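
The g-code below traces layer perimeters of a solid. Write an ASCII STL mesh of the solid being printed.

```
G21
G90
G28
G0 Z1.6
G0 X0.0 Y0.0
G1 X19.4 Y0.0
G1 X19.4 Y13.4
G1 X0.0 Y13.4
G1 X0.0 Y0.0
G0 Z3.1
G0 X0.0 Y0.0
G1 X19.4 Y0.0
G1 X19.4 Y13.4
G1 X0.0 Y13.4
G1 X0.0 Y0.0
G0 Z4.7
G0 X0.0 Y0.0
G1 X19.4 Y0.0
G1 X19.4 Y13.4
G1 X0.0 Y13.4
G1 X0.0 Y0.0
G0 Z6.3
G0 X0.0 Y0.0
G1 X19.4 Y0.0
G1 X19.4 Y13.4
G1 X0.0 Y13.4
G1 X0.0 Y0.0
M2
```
solid part
  facet normal 0.0000 0.0000 -1.0000
    outer loop
      vertex 19.4 13.4 0.0
      vertex 19.4 0.0 0.0
      vertex 0.0 0.0 0.0
    endloop
  endfacet
  facet normal 0.0000 0.0000 -1.0000
    outer loop
      vertex 0.0 13.4 0.0
      vertex 19.4 13.4 0.0
      vertex 0.0 0.0 0.0
    endloop
  endfacet
  facet normal 0.0000 0.0000 1.0000
    outer loop
      vertex 0.0 0.0 6.3
      vertex 19.4 0.0 6.3
      vertex 19.4 13.4 6.3
    endloop
  endfacet
  facet normal 0.0000 0.0000 1.0000
    outer loop
      vertex 0.0 0.0 6.3
      vertex 19.4 13.4 6.3
      vertex 0.0 13.4 6.3
    endloop
  endfacet
  facet normal 0.0000 -1.0000 0.0000
    outer loop
      vertex 0.0 0.0 0.0
      vertex 19.4 0.0 0.0
      vertex 19.4 0.0 6.3
    endloop
  endfacet
  facet normal 0.0000 -1.0000 0.0000
    outer loop
      vertex 0.0 0.0 0.0
      vertex 19.4 0.0 6.3
      vertex 0.0 0.0 6.3
    endloop
  endfacet
  facet normal 0.0000 1.0000 0.0000
    outer loop
      vertex 19.4 13.4 6.3
      vertex 19.4 13.4 0.0
      vertex 0.0 13.4 0.0
    endloop
  endfacet
  facet normal 0.0000 1.0000 0.0000
    outer loop
      vertex 0.0 13.4 6.3
      vertex 19.4 13.4 6.3
      vertex 0.0 13.4 0.0
    endloop
  endfacet
  facet normal -1.0000 0.0000 0.0000
    outer loop
      vertex 0.0 13.4 6.3
      vertex 0.0 13.4 0.0
      vertex 0.0 0.0 0.0
    endloop
  endfacet
  facet normal -1.0000 0.0000 0.0000
    outer loop
      vertex 0.0 0.0 6.3
      vertex 0.0 13.4 6.3
      vertex 0.0 0.0 0.0
    endloop
  endfacet
  facet normal 1.0000 0.0000 0.0000
    outer loop
      vertex 19.4 0.0 0.0
      vertex 19.4 13.4 0.0
      vertex 19.4 13.4 6.3
    endloop
  endfacet
  facet normal 1.0000 0.0000 0.0000
    outer loop
      vertex 19.4 0.0 0.0
      vertex 19.4 13.4 6.3
      vertex 19.4 0.0 6.3
    endloop
  endfacet
endsolid part

The G0 Z moves step by Δz≈1.6 mm. Every layer's G1 loop is the same polygon, so the solid is a straight extrusion of it from z=0 to z≈6.3. Closing with flat bottom and top caps and triangulating gives 12 facets — a rectangular box, roughly 19.4 × 13.4 mm footprint and 6.3 mm tall.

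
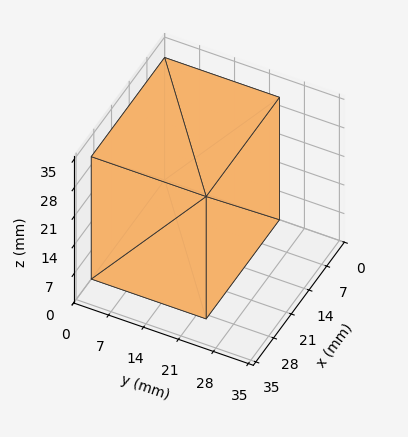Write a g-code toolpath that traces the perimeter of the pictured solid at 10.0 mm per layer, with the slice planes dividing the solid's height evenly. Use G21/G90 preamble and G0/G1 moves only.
Reading the render: the shape is a rectangular box, roughly 29 × 23 mm footprint and 30 mm tall (dimensions read to the nearest mm from the axis ticks). For the g-code, the solid's height is divided into equal slices at the stated Δz and each level perimeter traced with G1 moves after a G0 lift.

; perimeter-only toolpath
G21 ; units = mm
G90 ; absolute positioning
G28 ; home
; layer 1
G0 Z10.0
G0 X0.0 Y0.0
G1 X29.0 Y0.0
G1 X29.0 Y23.0
G1 X0.0 Y23.0
G1 X0.0 Y0.0
; layer 2
G0 Z20.0
G0 X0.0 Y0.0
G1 X29.0 Y0.0
G1 X29.0 Y23.0
G1 X0.0 Y23.0
G1 X0.0 Y0.0
; layer 3
G0 Z30.0
G0 X0.0 Y0.0
G1 X29.0 Y0.0
G1 X29.0 Y23.0
G1 X0.0 Y23.0
G1 X0.0 Y0.0
M2 ; end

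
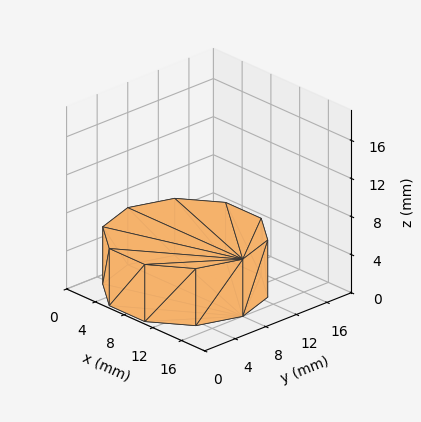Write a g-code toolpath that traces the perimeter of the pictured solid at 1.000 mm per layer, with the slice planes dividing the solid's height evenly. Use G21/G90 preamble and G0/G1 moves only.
Reading the render: the shape is a regular 10-sided prism (a cylinder approximated with 10 flat sides), circumscribed radius ≈ 8 mm, height ≈ 6 mm (dimensions read to the nearest mm from the axis ticks). For the g-code, the solid's height is divided into equal slices at the stated Δz and each level perimeter traced with G1 moves after a G0 lift.

; perimeter-only toolpath
G21 ; units = mm
G90 ; absolute positioning
G28 ; home
; layer 1
G0 Z1.000
G0 X16.000 Y8.000
G1 X14.472 Y12.702
G1 X10.472 Y15.608
G1 X5.528 Y15.608
G1 X1.528 Y12.702
G1 X0.000 Y8.000
G1 X1.528 Y3.298
G1 X5.528 Y0.392
G1 X10.472 Y0.392
G1 X14.472 Y3.298
G1 X16.000 Y8.000
; layer 2
G0 Z2.000
G0 X16.000 Y8.000
G1 X14.472 Y12.702
G1 X10.472 Y15.608
G1 X5.528 Y15.608
G1 X1.528 Y12.702
G1 X0.000 Y8.000
G1 X1.528 Y3.298
G1 X5.528 Y0.392
G1 X10.472 Y0.392
G1 X14.472 Y3.298
G1 X16.000 Y8.000
; layer 3
G0 Z3.000
G0 X16.000 Y8.000
G1 X14.472 Y12.702
G1 X10.472 Y15.608
G1 X5.528 Y15.608
G1 X1.528 Y12.702
G1 X0.000 Y8.000
G1 X1.528 Y3.298
G1 X5.528 Y0.392
G1 X10.472 Y0.392
G1 X14.472 Y3.298
G1 X16.000 Y8.000
; layer 4
G0 Z4.000
G0 X16.000 Y8.000
G1 X14.472 Y12.702
G1 X10.472 Y15.608
G1 X5.528 Y15.608
G1 X1.528 Y12.702
G1 X0.000 Y8.000
G1 X1.528 Y3.298
G1 X5.528 Y0.392
G1 X10.472 Y0.392
G1 X14.472 Y3.298
G1 X16.000 Y8.000
; layer 5
G0 Z5.000
G0 X16.000 Y8.000
G1 X14.472 Y12.702
G1 X10.472 Y15.608
G1 X5.528 Y15.608
G1 X1.528 Y12.702
G1 X0.000 Y8.000
G1 X1.528 Y3.298
G1 X5.528 Y0.392
G1 X10.472 Y0.392
G1 X14.472 Y3.298
G1 X16.000 Y8.000
; layer 6
G0 Z6.000
G0 X16.000 Y8.000
G1 X14.472 Y12.702
G1 X10.472 Y15.608
G1 X5.528 Y15.608
G1 X1.528 Y12.702
G1 X0.000 Y8.000
G1 X1.528 Y3.298
G1 X5.528 Y0.392
G1 X10.472 Y0.392
G1 X14.472 Y3.298
G1 X16.000 Y8.000
M2 ; end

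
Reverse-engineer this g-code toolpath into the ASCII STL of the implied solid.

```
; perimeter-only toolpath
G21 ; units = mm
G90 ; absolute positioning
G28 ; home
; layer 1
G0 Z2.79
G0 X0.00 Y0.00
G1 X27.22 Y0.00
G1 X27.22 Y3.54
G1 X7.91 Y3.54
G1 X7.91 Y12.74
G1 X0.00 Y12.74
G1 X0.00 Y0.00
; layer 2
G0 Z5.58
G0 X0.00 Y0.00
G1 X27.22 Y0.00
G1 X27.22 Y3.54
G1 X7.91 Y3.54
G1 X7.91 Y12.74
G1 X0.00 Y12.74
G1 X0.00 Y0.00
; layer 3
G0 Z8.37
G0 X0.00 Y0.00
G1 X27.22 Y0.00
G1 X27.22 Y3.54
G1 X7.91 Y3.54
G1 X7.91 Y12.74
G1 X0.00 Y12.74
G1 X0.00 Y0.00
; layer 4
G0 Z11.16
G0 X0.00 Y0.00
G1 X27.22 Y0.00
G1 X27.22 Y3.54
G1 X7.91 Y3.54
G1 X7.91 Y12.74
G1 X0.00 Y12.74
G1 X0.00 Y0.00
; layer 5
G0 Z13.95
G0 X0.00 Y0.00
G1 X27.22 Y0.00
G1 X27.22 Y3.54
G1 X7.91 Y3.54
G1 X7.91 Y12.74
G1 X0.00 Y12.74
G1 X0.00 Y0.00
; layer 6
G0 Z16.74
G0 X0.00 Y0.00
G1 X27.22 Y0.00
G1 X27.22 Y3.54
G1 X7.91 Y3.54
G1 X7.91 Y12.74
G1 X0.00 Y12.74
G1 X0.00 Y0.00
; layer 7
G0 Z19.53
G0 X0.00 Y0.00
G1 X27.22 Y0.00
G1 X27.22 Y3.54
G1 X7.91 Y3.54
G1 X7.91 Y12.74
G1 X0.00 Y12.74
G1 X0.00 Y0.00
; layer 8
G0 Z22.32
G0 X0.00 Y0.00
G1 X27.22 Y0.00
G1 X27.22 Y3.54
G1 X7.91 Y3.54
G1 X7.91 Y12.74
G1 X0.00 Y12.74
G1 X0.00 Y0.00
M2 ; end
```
solid part
  facet normal 0.0000 0.0000 -1.0000
    outer loop
      vertex 27.22 3.54 0.00
      vertex 27.22 0.00 0.00
      vertex 0.00 0.00 0.00
    endloop
  endfacet
  facet normal 0.0000 0.0000 -1.0000
    outer loop
      vertex 7.91 3.54 0.00
      vertex 27.22 3.54 0.00
      vertex 0.00 0.00 0.00
    endloop
  endfacet
  facet normal 0.0000 0.0000 -1.0000
    outer loop
      vertex 7.91 12.74 0.00
      vertex 7.91 3.54 0.00
      vertex 0.00 0.00 0.00
    endloop
  endfacet
  facet normal 0.0000 0.0000 -1.0000
    outer loop
      vertex 0.00 12.74 0.00
      vertex 7.91 12.74 0.00
      vertex 0.00 0.00 0.00
    endloop
  endfacet
  facet normal 0.0000 0.0000 1.0000
    outer loop
      vertex 0.00 0.00 22.32
      vertex 27.22 0.00 22.32
      vertex 27.22 3.54 22.32
    endloop
  endfacet
  facet normal 0.0000 0.0000 1.0000
    outer loop
      vertex 0.00 0.00 22.32
      vertex 27.22 3.54 22.32
      vertex 7.91 3.54 22.32
    endloop
  endfacet
  facet normal 0.0000 0.0000 1.0000
    outer loop
      vertex 0.00 0.00 22.32
      vertex 7.91 3.54 22.32
      vertex 7.91 12.74 22.32
    endloop
  endfacet
  facet normal 0.0000 0.0000 1.0000
    outer loop
      vertex 0.00 0.00 22.32
      vertex 7.91 12.74 22.32
      vertex 0.00 12.74 22.32
    endloop
  endfacet
  facet normal 0.0000 -1.0000 0.0000
    outer loop
      vertex 0.00 0.00 0.00
      vertex 27.22 0.00 0.00
      vertex 27.22 0.00 22.32
    endloop
  endfacet
  facet normal 0.0000 -1.0000 0.0000
    outer loop
      vertex 0.00 0.00 0.00
      vertex 27.22 0.00 22.32
      vertex 0.00 0.00 22.32
    endloop
  endfacet
  facet normal 1.0000 0.0000 0.0000
    outer loop
      vertex 27.22 0.00 0.00
      vertex 27.22 3.54 0.00
      vertex 27.22 3.54 22.32
    endloop
  endfacet
  facet normal 1.0000 0.0000 0.0000
    outer loop
      vertex 27.22 0.00 0.00
      vertex 27.22 3.54 22.32
      vertex 27.22 0.00 22.32
    endloop
  endfacet
  facet normal 0.0000 1.0000 0.0000
    outer loop
      vertex 27.22 3.54 0.00
      vertex 7.91 3.54 0.00
      vertex 7.91 3.54 22.32
    endloop
  endfacet
  facet normal 0.0000 1.0000 0.0000
    outer loop
      vertex 27.22 3.54 0.00
      vertex 7.91 3.54 22.32
      vertex 27.22 3.54 22.32
    endloop
  endfacet
  facet normal 1.0000 0.0000 0.0000
    outer loop
      vertex 7.91 3.54 0.00
      vertex 7.91 12.74 0.00
      vertex 7.91 12.74 22.32
    endloop
  endfacet
  facet normal 1.0000 0.0000 0.0000
    outer loop
      vertex 7.91 3.54 0.00
      vertex 7.91 12.74 22.32
      vertex 7.91 3.54 22.32
    endloop
  endfacet
  facet normal 0.0000 1.0000 0.0000
    outer loop
      vertex 7.91 12.74 0.00
      vertex 0.00 12.74 0.00
      vertex 0.00 12.74 22.32
    endloop
  endfacet
  facet normal 0.0000 1.0000 0.0000
    outer loop
      vertex 7.91 12.74 0.00
      vertex 0.00 12.74 22.32
      vertex 7.91 12.74 22.32
    endloop
  endfacet
  facet normal -1.0000 0.0000 0.0000
    outer loop
      vertex 0.00 12.74 0.00
      vertex 0.00 0.00 0.00
      vertex 0.00 0.00 22.32
    endloop
  endfacet
  facet normal -1.0000 0.0000 0.0000
    outer loop
      vertex 0.00 12.74 0.00
      vertex 0.00 0.00 22.32
      vertex 0.00 12.74 22.32
    endloop
  endfacet
endsolid part

The G0 Z moves step by Δz≈2.79 mm. Every layer's G1 loop is the same polygon, so the solid is a straight extrusion of it from z=0 to z≈22.3. Closing with flat bottom and top caps and triangulating gives 20 facets — an L-shaped prism: outer 27.2 × 12.7 mm, arm thicknesses ≈ 3.54 mm (horizontal) and 7.91 mm (vertical), extruded 22.3 mm in z.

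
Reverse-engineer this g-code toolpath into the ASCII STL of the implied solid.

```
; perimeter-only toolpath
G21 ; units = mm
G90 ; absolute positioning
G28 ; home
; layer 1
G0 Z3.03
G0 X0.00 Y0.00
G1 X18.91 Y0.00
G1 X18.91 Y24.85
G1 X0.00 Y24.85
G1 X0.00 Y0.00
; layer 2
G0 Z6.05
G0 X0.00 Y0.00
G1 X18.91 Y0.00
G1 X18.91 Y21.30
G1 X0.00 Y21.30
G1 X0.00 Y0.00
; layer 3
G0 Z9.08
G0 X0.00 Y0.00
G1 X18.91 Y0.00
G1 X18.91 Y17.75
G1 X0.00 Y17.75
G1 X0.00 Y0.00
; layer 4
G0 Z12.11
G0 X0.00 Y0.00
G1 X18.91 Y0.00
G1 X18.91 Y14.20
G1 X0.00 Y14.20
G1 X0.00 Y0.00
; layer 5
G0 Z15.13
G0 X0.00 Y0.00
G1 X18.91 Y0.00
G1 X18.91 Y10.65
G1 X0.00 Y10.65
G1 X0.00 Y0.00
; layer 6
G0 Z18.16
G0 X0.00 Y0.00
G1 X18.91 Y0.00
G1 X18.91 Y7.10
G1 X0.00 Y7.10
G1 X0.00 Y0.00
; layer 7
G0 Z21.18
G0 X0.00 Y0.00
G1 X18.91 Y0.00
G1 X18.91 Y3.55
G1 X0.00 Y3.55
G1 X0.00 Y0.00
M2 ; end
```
solid part
  facet normal 0.0000 0.0000 -1.0000
    outer loop
      vertex 18.91 28.40 0.00
      vertex 18.91 0.00 0.00
      vertex 0.00 0.00 0.00
    endloop
  endfacet
  facet normal 0.0000 0.0000 -1.0000
    outer loop
      vertex 0.00 28.40 0.00
      vertex 18.91 28.40 0.00
      vertex 0.00 0.00 0.00
    endloop
  endfacet
  facet normal 0.0000 -1.0000 0.0000
    outer loop
      vertex 0.00 0.00 0.00
      vertex 18.91 0.00 0.00
      vertex 18.91 0.00 24.21
    endloop
  endfacet
  facet normal 0.0000 -1.0000 0.0000
    outer loop
      vertex 0.00 0.00 0.00
      vertex 18.91 0.00 24.21
      vertex 0.00 0.00 24.21
    endloop
  endfacet
  facet normal 0.0000 0.6487 0.7610
    outer loop
      vertex 0.00 0.00 24.21
      vertex 18.91 0.00 24.21
      vertex 18.91 28.40 0.00
    endloop
  endfacet
  facet normal 0.0000 0.6487 0.7610
    outer loop
      vertex 0.00 0.00 24.21
      vertex 18.91 28.40 0.00
      vertex 0.00 28.40 0.00
    endloop
  endfacet
  facet normal -1.0000 0.0000 0.0000
    outer loop
      vertex 0.00 0.00 24.21
      vertex 0.00 28.40 0.00
      vertex 0.00 0.00 0.00
    endloop
  endfacet
  facet normal 1.0000 0.0000 0.0000
    outer loop
      vertex 18.91 0.00 0.00
      vertex 18.91 28.40 0.00
      vertex 18.91 0.00 24.21
    endloop
  endfacet
endsolid part

The G0 Z moves step by Δz≈3.03 mm. The G1 loops shrink linearly with z, so the solid tapers from its base footprint up to z≈24.2. Closing with a flat bottom cap and the tapered top and triangulating gives 8 facets — a wedge (ramp): 18.9 × 28.4 mm base, rising to 24.2 mm along the y=0 edge and sloping linearly to z=0 at y=28.4.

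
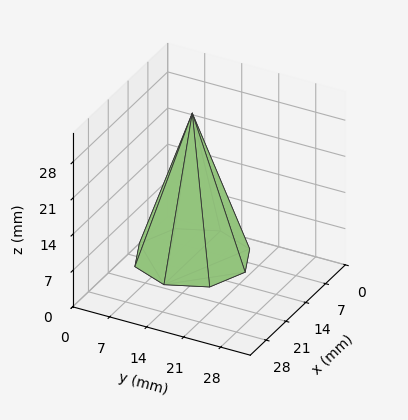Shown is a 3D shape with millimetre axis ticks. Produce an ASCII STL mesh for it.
Reading the render: the shape is a regular 8-sided pyramid, base circumscribed radius ≈ 10 mm, apex at z ≈ 28 mm (dimensions read to the nearest mm from the axis ticks). For the STL, each face is triangulated and given an outward normal.

solid part
  facet normal 0.0000 0.0000 -1.0000
    outer loop
      vertex 10.00 20.00 0.00
      vertex 17.07 17.07 0.00
      vertex 20.00 10.00 0.00
    endloop
  endfacet
  facet normal 0.0000 0.0000 -1.0000
    outer loop
      vertex 2.93 17.07 0.00
      vertex 10.00 20.00 0.00
      vertex 20.00 10.00 0.00
    endloop
  endfacet
  facet normal 0.0000 0.0000 -1.0000
    outer loop
      vertex 0.00 10.00 0.00
      vertex 2.93 17.07 0.00
      vertex 20.00 10.00 0.00
    endloop
  endfacet
  facet normal 0.0000 0.0000 -1.0000
    outer loop
      vertex 2.93 2.93 0.00
      vertex 0.00 10.00 0.00
      vertex 20.00 10.00 0.00
    endloop
  endfacet
  facet normal 0.0000 0.0000 -1.0000
    outer loop
      vertex 10.00 0.00 0.00
      vertex 2.93 2.93 0.00
      vertex 20.00 10.00 0.00
    endloop
  endfacet
  facet normal 0.0000 0.0000 -1.0000
    outer loop
      vertex 17.07 2.93 0.00
      vertex 10.00 0.00 0.00
      vertex 20.00 10.00 0.00
    endloop
  endfacet
  facet normal 0.8773 0.3636 0.3133
    outer loop
      vertex 20.00 10.00 0.00
      vertex 17.07 17.07 0.00
      vertex 10.00 10.00 28.00
    endloop
  endfacet
  facet normal 0.3636 0.8773 0.3133
    outer loop
      vertex 17.07 17.07 0.00
      vertex 10.00 20.00 0.00
      vertex 10.00 10.00 28.00
    endloop
  endfacet
  facet normal -0.3636 0.8773 0.3133
    outer loop
      vertex 10.00 20.00 0.00
      vertex 2.93 17.07 0.00
      vertex 10.00 10.00 28.00
    endloop
  endfacet
  facet normal -0.8773 0.3636 0.3133
    outer loop
      vertex 2.93 17.07 0.00
      vertex 0.00 10.00 0.00
      vertex 10.00 10.00 28.00
    endloop
  endfacet
  facet normal -0.8773 -0.3636 0.3133
    outer loop
      vertex 0.00 10.00 0.00
      vertex 2.93 2.93 0.00
      vertex 10.00 10.00 28.00
    endloop
  endfacet
  facet normal -0.3636 -0.8773 0.3133
    outer loop
      vertex 2.93 2.93 0.00
      vertex 10.00 0.00 0.00
      vertex 10.00 10.00 28.00
    endloop
  endfacet
  facet normal 0.3636 -0.8773 0.3133
    outer loop
      vertex 10.00 0.00 0.00
      vertex 17.07 2.93 0.00
      vertex 10.00 10.00 28.00
    endloop
  endfacet
  facet normal 0.8773 -0.3636 0.3133
    outer loop
      vertex 17.07 2.93 0.00
      vertex 20.00 10.00 0.00
      vertex 10.00 10.00 28.00
    endloop
  endfacet
endsolid part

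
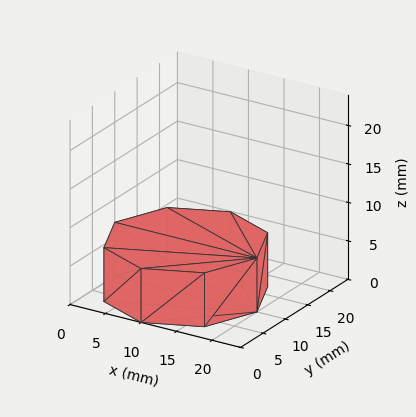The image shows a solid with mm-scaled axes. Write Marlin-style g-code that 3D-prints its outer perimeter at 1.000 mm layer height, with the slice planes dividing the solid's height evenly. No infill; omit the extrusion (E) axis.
Reading the render: the shape is a regular 8-sided prism (a cylinder approximated with 8 flat sides), circumscribed radius ≈ 10 mm, height ≈ 7 mm (dimensions read to the nearest mm from the axis ticks). For the g-code, the solid's height is divided into equal slices at the stated Δz and each level perimeter traced with G1 moves after a G0 lift.

; perimeter-only toolpath
G21 ; units = mm
G90 ; absolute positioning
G28 ; home
; layer 1
G0 Z1.000
G0 X20.000 Y10.000
G1 X17.071 Y17.071
G1 X10.000 Y20.000
G1 X2.929 Y17.071
G1 X0.000 Y10.000
G1 X2.929 Y2.929
G1 X10.000 Y0.000
G1 X17.071 Y2.929
G1 X20.000 Y10.000
; layer 2
G0 Z2.000
G0 X20.000 Y10.000
G1 X17.071 Y17.071
G1 X10.000 Y20.000
G1 X2.929 Y17.071
G1 X0.000 Y10.000
G1 X2.929 Y2.929
G1 X10.000 Y0.000
G1 X17.071 Y2.929
G1 X20.000 Y10.000
; layer 3
G0 Z3.000
G0 X20.000 Y10.000
G1 X17.071 Y17.071
G1 X10.000 Y20.000
G1 X2.929 Y17.071
G1 X0.000 Y10.000
G1 X2.929 Y2.929
G1 X10.000 Y0.000
G1 X17.071 Y2.929
G1 X20.000 Y10.000
; layer 4
G0 Z4.000
G0 X20.000 Y10.000
G1 X17.071 Y17.071
G1 X10.000 Y20.000
G1 X2.929 Y17.071
G1 X0.000 Y10.000
G1 X2.929 Y2.929
G1 X10.000 Y0.000
G1 X17.071 Y2.929
G1 X20.000 Y10.000
; layer 5
G0 Z5.000
G0 X20.000 Y10.000
G1 X17.071 Y17.071
G1 X10.000 Y20.000
G1 X2.929 Y17.071
G1 X0.000 Y10.000
G1 X2.929 Y2.929
G1 X10.000 Y0.000
G1 X17.071 Y2.929
G1 X20.000 Y10.000
; layer 6
G0 Z6.000
G0 X20.000 Y10.000
G1 X17.071 Y17.071
G1 X10.000 Y20.000
G1 X2.929 Y17.071
G1 X0.000 Y10.000
G1 X2.929 Y2.929
G1 X10.000 Y0.000
G1 X17.071 Y2.929
G1 X20.000 Y10.000
; layer 7
G0 Z7.000
G0 X20.000 Y10.000
G1 X17.071 Y17.071
G1 X10.000 Y20.000
G1 X2.929 Y17.071
G1 X0.000 Y10.000
G1 X2.929 Y2.929
G1 X10.000 Y0.000
G1 X17.071 Y2.929
G1 X20.000 Y10.000
M2 ; end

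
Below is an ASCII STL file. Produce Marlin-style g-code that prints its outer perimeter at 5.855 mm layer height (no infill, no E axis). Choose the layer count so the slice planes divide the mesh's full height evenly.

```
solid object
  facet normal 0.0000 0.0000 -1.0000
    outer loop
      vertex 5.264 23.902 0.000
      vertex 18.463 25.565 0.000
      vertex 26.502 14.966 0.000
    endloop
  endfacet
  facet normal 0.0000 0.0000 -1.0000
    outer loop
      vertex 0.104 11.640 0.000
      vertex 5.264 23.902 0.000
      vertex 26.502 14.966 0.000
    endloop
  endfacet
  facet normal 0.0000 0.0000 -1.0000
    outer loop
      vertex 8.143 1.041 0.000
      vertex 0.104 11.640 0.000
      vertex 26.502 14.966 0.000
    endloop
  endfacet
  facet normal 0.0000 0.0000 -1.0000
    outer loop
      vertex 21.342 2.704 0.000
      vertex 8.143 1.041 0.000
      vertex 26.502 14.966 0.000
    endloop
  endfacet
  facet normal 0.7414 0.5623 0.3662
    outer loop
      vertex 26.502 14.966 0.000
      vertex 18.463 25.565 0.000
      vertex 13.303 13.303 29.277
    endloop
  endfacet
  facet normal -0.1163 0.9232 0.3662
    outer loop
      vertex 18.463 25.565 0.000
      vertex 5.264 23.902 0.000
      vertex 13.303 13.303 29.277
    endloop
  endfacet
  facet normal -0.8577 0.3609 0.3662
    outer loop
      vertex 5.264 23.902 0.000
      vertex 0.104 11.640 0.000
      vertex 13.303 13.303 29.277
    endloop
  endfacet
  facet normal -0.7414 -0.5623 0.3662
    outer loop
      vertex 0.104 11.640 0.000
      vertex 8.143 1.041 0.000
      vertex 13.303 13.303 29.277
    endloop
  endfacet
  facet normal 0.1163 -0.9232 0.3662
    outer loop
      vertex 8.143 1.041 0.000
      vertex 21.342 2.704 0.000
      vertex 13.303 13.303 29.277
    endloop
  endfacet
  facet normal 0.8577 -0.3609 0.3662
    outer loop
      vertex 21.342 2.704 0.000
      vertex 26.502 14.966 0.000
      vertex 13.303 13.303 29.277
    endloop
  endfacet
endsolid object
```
; perimeter-only toolpath
G21 ; units = mm
G90 ; absolute positioning
G28 ; home
; layer 1
G0 Z5.855
G0 X23.862 Y14.633
G1 X17.431 Y23.113
G1 X6.872 Y21.782
G1 X2.744 Y11.973
G1 X9.175 Y3.493
G1 X19.734 Y4.824
G1 X23.862 Y14.633
; layer 2
G0 Z11.711
G0 X21.222 Y14.301
G1 X16.399 Y20.660
G1 X8.480 Y19.662
G1 X5.384 Y12.305
G1 X10.207 Y5.946
G1 X18.126 Y6.944
G1 X21.222 Y14.301
; layer 3
G0 Z17.566
G0 X18.583 Y13.968
G1 X15.367 Y18.208
G1 X10.087 Y17.543
G1 X8.023 Y12.638
G1 X11.239 Y8.398
G1 X16.519 Y9.063
G1 X18.583 Y13.968
; layer 4
G0 Z23.422
G0 X15.943 Y13.636
G1 X14.335 Y15.755
G1 X11.695 Y15.423
G1 X10.663 Y12.970
G1 X12.271 Y10.851
G1 X14.911 Y11.183
G1 X15.943 Y13.636
M2 ; end

The solid is a regular 6-sided pyramid, base circumscribed radius ≈ 13.3 mm, apex at z ≈ 29.3 mm. Slicing at Δz = 5.855 mm — 5 equal slices spanning the solid's height, so layer i sits at z = i·h/5 — gives 4 non-empty perimeters. Each is a 6-segment closed polygon; G0 lifts to the layer z and rapids to the start vertex, then G1 traces the edges. The cross-section shrinks linearly with z (the slice at the apex is degenerate and omitted).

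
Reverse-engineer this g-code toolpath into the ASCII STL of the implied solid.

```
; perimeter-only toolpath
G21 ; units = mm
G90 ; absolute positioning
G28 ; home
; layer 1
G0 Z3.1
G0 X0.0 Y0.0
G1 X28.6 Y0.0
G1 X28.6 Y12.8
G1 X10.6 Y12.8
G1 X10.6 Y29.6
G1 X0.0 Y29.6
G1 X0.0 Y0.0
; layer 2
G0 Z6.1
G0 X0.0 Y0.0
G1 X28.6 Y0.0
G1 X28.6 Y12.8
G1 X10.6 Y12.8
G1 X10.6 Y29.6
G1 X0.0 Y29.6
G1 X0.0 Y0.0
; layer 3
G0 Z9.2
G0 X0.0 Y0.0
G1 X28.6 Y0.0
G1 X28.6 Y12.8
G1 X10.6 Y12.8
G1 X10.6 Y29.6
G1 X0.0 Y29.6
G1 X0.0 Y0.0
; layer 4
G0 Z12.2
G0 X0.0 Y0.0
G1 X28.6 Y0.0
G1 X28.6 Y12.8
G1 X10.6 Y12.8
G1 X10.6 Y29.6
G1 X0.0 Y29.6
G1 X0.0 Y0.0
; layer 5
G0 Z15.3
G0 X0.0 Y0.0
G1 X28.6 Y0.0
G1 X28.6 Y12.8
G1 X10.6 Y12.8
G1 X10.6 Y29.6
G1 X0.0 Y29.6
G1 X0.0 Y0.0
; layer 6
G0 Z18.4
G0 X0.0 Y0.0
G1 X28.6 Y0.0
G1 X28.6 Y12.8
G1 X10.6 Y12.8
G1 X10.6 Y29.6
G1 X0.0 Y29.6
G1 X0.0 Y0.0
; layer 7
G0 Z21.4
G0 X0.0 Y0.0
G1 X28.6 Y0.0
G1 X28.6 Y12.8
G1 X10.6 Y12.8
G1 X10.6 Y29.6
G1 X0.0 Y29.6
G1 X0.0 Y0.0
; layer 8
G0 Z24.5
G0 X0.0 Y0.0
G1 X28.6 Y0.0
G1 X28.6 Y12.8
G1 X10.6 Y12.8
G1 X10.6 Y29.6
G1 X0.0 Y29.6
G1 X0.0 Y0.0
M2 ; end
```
solid part
  facet normal 0.0000 0.0000 -1.0000
    outer loop
      vertex 28.6 12.8 0.0
      vertex 28.6 0.0 0.0
      vertex 0.0 0.0 0.0
    endloop
  endfacet
  facet normal 0.0000 0.0000 -1.0000
    outer loop
      vertex 10.6 12.8 0.0
      vertex 28.6 12.8 0.0
      vertex 0.0 0.0 0.0
    endloop
  endfacet
  facet normal 0.0000 0.0000 -1.0000
    outer loop
      vertex 10.6 29.6 0.0
      vertex 10.6 12.8 0.0
      vertex 0.0 0.0 0.0
    endloop
  endfacet
  facet normal 0.0000 0.0000 -1.0000
    outer loop
      vertex 0.0 29.6 0.0
      vertex 10.6 29.6 0.0
      vertex 0.0 0.0 0.0
    endloop
  endfacet
  facet normal 0.0000 0.0000 1.0000
    outer loop
      vertex 0.0 0.0 24.5
      vertex 28.6 0.0 24.5
      vertex 28.6 12.8 24.5
    endloop
  endfacet
  facet normal 0.0000 0.0000 1.0000
    outer loop
      vertex 0.0 0.0 24.5
      vertex 28.6 12.8 24.5
      vertex 10.6 12.8 24.5
    endloop
  endfacet
  facet normal 0.0000 0.0000 1.0000
    outer loop
      vertex 0.0 0.0 24.5
      vertex 10.6 12.8 24.5
      vertex 10.6 29.6 24.5
    endloop
  endfacet
  facet normal 0.0000 0.0000 1.0000
    outer loop
      vertex 0.0 0.0 24.5
      vertex 10.6 29.6 24.5
      vertex 0.0 29.6 24.5
    endloop
  endfacet
  facet normal 0.0000 -1.0000 0.0000
    outer loop
      vertex 0.0 0.0 0.0
      vertex 28.6 0.0 0.0
      vertex 28.6 0.0 24.5
    endloop
  endfacet
  facet normal 0.0000 -1.0000 0.0000
    outer loop
      vertex 0.0 0.0 0.0
      vertex 28.6 0.0 24.5
      vertex 0.0 0.0 24.5
    endloop
  endfacet
  facet normal 1.0000 0.0000 0.0000
    outer loop
      vertex 28.6 0.0 0.0
      vertex 28.6 12.8 0.0
      vertex 28.6 12.8 24.5
    endloop
  endfacet
  facet normal 1.0000 0.0000 0.0000
    outer loop
      vertex 28.6 0.0 0.0
      vertex 28.6 12.8 24.5
      vertex 28.6 0.0 24.5
    endloop
  endfacet
  facet normal 0.0000 1.0000 0.0000
    outer loop
      vertex 28.6 12.8 0.0
      vertex 10.6 12.8 0.0
      vertex 10.6 12.8 24.5
    endloop
  endfacet
  facet normal 0.0000 1.0000 0.0000
    outer loop
      vertex 28.6 12.8 0.0
      vertex 10.6 12.8 24.5
      vertex 28.6 12.8 24.5
    endloop
  endfacet
  facet normal 1.0000 0.0000 0.0000
    outer loop
      vertex 10.6 12.8 0.0
      vertex 10.6 29.6 0.0
      vertex 10.6 29.6 24.5
    endloop
  endfacet
  facet normal 1.0000 0.0000 0.0000
    outer loop
      vertex 10.6 12.8 0.0
      vertex 10.6 29.6 24.5
      vertex 10.6 12.8 24.5
    endloop
  endfacet
  facet normal 0.0000 1.0000 0.0000
    outer loop
      vertex 10.6 29.6 0.0
      vertex 0.0 29.6 0.0
      vertex 0.0 29.6 24.5
    endloop
  endfacet
  facet normal 0.0000 1.0000 0.0000
    outer loop
      vertex 10.6 29.6 0.0
      vertex 0.0 29.6 24.5
      vertex 10.6 29.6 24.5
    endloop
  endfacet
  facet normal -1.0000 0.0000 0.0000
    outer loop
      vertex 0.0 29.6 0.0
      vertex 0.0 0.0 0.0
      vertex 0.0 0.0 24.5
    endloop
  endfacet
  facet normal -1.0000 0.0000 0.0000
    outer loop
      vertex 0.0 29.6 0.0
      vertex 0.0 0.0 24.5
      vertex 0.0 29.6 24.5
    endloop
  endfacet
endsolid part

The G0 Z moves step by Δz≈3.1 mm. Every layer's G1 loop is the same polygon, so the solid is a straight extrusion of it from z=0 to z≈24.5. Closing with flat bottom and top caps and triangulating gives 20 facets — an L-shaped prism: outer 28.6 × 29.6 mm, arm thicknesses ≈ 12.8 mm (horizontal) and 10.6 mm (vertical), extruded 24.5 mm in z.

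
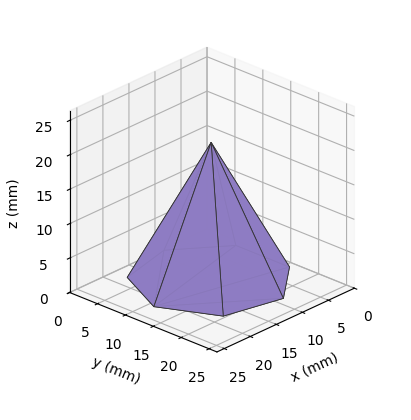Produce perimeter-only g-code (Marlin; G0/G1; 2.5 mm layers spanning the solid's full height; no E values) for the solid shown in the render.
Reading the render: the shape is a regular 7-sided pyramid, base circumscribed radius ≈ 11 mm, apex at z ≈ 20 mm (dimensions read to the nearest mm from the axis ticks). For the g-code, the solid's height is divided into equal slices at the stated Δz and each level perimeter traced with G1 moves after a G0 lift.

; perimeter-only toolpath
G21 ; units = mm
G90 ; absolute positioning
G28 ; home
; layer 1
G0 Z2.5
G0 X20.6 Y11.0
G1 X17.0 Y18.5
G1 X8.9 Y20.4
G1 X2.3 Y15.2
G1 X2.3 Y6.8
G1 X8.9 Y1.6
G1 X17.0 Y3.5
G1 X20.6 Y11.0
; layer 2
G0 Z5.0
G0 X19.2 Y11.0
G1 X16.2 Y17.5
G1 X9.2 Y19.0
G1 X3.6 Y14.6
G1 X3.6 Y7.4
G1 X9.2 Y3.0
G1 X16.2 Y4.5
G1 X19.2 Y11.0
; layer 3
G0 Z7.5
G0 X17.9 Y11.0
G1 X15.3 Y16.4
G1 X9.5 Y17.7
G1 X4.8 Y14.0
G1 X4.8 Y8.0
G1 X9.5 Y4.3
G1 X15.3 Y5.6
G1 X17.9 Y11.0
; layer 4
G0 Z10.0
G0 X16.5 Y11.0
G1 X14.4 Y15.3
G1 X9.8 Y16.4
G1 X6.0 Y13.4
G1 X6.0 Y8.6
G1 X9.8 Y5.7
G1 X14.4 Y6.7
G1 X16.5 Y11.0
; layer 5
G0 Z12.5
G0 X15.1 Y11.0
G1 X13.6 Y14.2
G1 X10.1 Y15.0
G1 X7.3 Y12.8
G1 X7.3 Y9.2
G1 X10.1 Y7.0
G1 X13.6 Y7.8
G1 X15.1 Y11.0
; layer 6
G0 Z15.0
G0 X13.8 Y11.0
G1 X12.7 Y13.2
G1 X10.4 Y13.7
G1 X8.5 Y12.2
G1 X8.5 Y9.8
G1 X10.4 Y8.3
G1 X12.7 Y8.8
G1 X13.8 Y11.0
; layer 7
G0 Z17.5
G0 X12.4 Y11.0
G1 X11.9 Y12.1
G1 X10.7 Y12.3
G1 X9.8 Y11.6
G1 X9.8 Y10.4
G1 X10.7 Y9.7
G1 X11.9 Y9.9
G1 X12.4 Y11.0
M2 ; end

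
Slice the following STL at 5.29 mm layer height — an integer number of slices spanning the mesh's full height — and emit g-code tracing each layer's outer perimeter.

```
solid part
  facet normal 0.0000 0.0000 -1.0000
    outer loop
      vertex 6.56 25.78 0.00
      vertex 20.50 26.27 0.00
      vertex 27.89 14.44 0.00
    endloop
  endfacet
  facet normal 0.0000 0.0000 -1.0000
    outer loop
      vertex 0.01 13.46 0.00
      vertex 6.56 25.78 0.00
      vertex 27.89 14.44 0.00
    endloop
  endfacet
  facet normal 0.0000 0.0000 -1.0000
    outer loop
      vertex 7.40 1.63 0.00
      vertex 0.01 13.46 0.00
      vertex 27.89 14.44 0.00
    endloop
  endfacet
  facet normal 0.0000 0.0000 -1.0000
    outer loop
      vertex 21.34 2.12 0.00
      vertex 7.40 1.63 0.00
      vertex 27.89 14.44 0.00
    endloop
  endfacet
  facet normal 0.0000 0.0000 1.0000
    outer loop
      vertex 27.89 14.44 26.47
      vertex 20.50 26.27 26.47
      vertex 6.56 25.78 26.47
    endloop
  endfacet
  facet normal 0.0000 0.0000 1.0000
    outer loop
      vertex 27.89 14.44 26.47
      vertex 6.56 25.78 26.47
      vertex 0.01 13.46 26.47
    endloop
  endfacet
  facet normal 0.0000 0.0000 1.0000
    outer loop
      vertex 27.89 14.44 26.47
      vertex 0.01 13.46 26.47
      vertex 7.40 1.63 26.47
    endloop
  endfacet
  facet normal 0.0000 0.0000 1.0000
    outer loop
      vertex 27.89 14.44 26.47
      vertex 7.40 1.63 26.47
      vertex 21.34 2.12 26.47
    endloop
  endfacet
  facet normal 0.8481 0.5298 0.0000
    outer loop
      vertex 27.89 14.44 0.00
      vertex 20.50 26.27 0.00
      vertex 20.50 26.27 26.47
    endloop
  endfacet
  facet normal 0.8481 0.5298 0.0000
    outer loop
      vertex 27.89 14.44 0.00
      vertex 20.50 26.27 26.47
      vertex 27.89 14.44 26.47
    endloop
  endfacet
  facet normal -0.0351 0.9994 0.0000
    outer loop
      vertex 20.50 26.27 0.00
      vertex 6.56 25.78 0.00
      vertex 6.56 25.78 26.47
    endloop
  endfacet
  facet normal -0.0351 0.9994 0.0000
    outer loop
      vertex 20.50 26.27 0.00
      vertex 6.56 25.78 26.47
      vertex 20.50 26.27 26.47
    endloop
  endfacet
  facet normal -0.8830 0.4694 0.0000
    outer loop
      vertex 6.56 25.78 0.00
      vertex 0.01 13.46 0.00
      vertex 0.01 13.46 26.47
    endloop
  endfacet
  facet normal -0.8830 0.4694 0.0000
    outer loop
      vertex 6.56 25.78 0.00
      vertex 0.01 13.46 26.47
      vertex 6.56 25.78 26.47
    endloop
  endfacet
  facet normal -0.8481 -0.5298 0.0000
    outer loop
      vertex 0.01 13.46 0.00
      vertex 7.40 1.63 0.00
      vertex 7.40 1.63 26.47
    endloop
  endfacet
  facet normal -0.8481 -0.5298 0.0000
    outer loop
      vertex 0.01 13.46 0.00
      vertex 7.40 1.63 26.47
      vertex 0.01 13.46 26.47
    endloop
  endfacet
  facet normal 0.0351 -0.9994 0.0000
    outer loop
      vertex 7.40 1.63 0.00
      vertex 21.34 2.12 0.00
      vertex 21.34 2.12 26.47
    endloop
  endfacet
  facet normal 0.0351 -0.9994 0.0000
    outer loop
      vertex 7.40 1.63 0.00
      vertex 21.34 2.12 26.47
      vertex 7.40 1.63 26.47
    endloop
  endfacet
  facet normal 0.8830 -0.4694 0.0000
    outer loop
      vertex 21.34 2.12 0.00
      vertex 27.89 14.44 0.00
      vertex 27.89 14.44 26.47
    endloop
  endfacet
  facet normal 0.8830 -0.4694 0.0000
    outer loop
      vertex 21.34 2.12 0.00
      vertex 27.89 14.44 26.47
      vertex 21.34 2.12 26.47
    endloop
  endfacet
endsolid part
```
; perimeter-only toolpath
G21 ; units = mm
G90 ; absolute positioning
G28 ; home
; layer 1
G0 Z5.29
G0 X27.89 Y14.44
G1 X20.50 Y26.27
G1 X6.56 Y25.78
G1 X0.01 Y13.46
G1 X7.40 Y1.63
G1 X21.34 Y2.12
G1 X27.89 Y14.44
; layer 2
G0 Z10.59
G0 X27.89 Y14.44
G1 X20.50 Y26.27
G1 X6.56 Y25.78
G1 X0.01 Y13.46
G1 X7.40 Y1.63
G1 X21.34 Y2.12
G1 X27.89 Y14.44
; layer 3
G0 Z15.88
G0 X27.89 Y14.44
G1 X20.50 Y26.27
G1 X6.56 Y25.78
G1 X0.01 Y13.46
G1 X7.40 Y1.63
G1 X21.34 Y2.12
G1 X27.89 Y14.44
; layer 4
G0 Z21.18
G0 X27.89 Y14.44
G1 X20.50 Y26.27
G1 X6.56 Y25.78
G1 X0.01 Y13.46
G1 X7.40 Y1.63
G1 X21.34 Y2.12
G1 X27.89 Y14.44
; layer 5
G0 Z26.47
G0 X27.89 Y14.44
G1 X20.50 Y26.27
G1 X6.56 Y25.78
G1 X0.01 Y13.46
G1 X7.40 Y1.63
G1 X21.34 Y2.12
G1 X27.89 Y14.44
M2 ; end

The solid is a regular 6-sided prism (a cylinder approximated with 6 flat sides), circumscribed radius ≈ 13.9 mm, height ≈ 26.5 mm. Slicing at Δz = 5.29 mm — 5 equal slices spanning the solid's height, so layer i sits at z = i·h/5 — gives 5 non-empty perimeters. Each is a 6-segment closed polygon; G0 lifts to the layer z and rapids to the start vertex, then G1 traces the edges.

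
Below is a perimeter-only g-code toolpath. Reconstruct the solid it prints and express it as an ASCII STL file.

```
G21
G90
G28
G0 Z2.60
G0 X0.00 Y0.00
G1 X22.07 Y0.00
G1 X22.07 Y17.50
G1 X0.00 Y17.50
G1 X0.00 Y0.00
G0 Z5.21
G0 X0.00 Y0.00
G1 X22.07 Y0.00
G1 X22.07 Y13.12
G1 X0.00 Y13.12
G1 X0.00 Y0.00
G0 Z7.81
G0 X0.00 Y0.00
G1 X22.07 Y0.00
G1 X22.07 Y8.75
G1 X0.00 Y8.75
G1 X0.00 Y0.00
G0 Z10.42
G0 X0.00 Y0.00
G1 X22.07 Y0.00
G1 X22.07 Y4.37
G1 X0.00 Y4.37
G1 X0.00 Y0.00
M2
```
solid part
  facet normal 0.0000 0.0000 -1.0000
    outer loop
      vertex 22.07 21.87 0.00
      vertex 22.07 0.00 0.00
      vertex 0.00 0.00 0.00
    endloop
  endfacet
  facet normal 0.0000 0.0000 -1.0000
    outer loop
      vertex 0.00 21.87 0.00
      vertex 22.07 21.87 0.00
      vertex 0.00 0.00 0.00
    endloop
  endfacet
  facet normal 0.0000 -1.0000 0.0000
    outer loop
      vertex 0.00 0.00 0.00
      vertex 22.07 0.00 0.00
      vertex 22.07 0.00 13.02
    endloop
  endfacet
  facet normal 0.0000 -1.0000 0.0000
    outer loop
      vertex 0.00 0.00 0.00
      vertex 22.07 0.00 13.02
      vertex 0.00 0.00 13.02
    endloop
  endfacet
  facet normal 0.0000 0.5115 0.8593
    outer loop
      vertex 0.00 0.00 13.02
      vertex 22.07 0.00 13.02
      vertex 22.07 21.87 0.00
    endloop
  endfacet
  facet normal 0.0000 0.5115 0.8593
    outer loop
      vertex 0.00 0.00 13.02
      vertex 22.07 21.87 0.00
      vertex 0.00 21.87 0.00
    endloop
  endfacet
  facet normal -1.0000 0.0000 0.0000
    outer loop
      vertex 0.00 0.00 13.02
      vertex 0.00 21.87 0.00
      vertex 0.00 0.00 0.00
    endloop
  endfacet
  facet normal 1.0000 0.0000 0.0000
    outer loop
      vertex 22.07 0.00 0.00
      vertex 22.07 21.87 0.00
      vertex 22.07 0.00 13.02
    endloop
  endfacet
endsolid part

The G0 Z moves step by Δz≈2.60 mm. The G1 loops shrink linearly with z, so the solid tapers from its base footprint up to z≈13. Closing with a flat bottom cap and the tapered top and triangulating gives 8 facets — a wedge (ramp): 22.1 × 21.9 mm base, rising to 13 mm along the y=0 edge and sloping linearly to z=0 at y=21.9.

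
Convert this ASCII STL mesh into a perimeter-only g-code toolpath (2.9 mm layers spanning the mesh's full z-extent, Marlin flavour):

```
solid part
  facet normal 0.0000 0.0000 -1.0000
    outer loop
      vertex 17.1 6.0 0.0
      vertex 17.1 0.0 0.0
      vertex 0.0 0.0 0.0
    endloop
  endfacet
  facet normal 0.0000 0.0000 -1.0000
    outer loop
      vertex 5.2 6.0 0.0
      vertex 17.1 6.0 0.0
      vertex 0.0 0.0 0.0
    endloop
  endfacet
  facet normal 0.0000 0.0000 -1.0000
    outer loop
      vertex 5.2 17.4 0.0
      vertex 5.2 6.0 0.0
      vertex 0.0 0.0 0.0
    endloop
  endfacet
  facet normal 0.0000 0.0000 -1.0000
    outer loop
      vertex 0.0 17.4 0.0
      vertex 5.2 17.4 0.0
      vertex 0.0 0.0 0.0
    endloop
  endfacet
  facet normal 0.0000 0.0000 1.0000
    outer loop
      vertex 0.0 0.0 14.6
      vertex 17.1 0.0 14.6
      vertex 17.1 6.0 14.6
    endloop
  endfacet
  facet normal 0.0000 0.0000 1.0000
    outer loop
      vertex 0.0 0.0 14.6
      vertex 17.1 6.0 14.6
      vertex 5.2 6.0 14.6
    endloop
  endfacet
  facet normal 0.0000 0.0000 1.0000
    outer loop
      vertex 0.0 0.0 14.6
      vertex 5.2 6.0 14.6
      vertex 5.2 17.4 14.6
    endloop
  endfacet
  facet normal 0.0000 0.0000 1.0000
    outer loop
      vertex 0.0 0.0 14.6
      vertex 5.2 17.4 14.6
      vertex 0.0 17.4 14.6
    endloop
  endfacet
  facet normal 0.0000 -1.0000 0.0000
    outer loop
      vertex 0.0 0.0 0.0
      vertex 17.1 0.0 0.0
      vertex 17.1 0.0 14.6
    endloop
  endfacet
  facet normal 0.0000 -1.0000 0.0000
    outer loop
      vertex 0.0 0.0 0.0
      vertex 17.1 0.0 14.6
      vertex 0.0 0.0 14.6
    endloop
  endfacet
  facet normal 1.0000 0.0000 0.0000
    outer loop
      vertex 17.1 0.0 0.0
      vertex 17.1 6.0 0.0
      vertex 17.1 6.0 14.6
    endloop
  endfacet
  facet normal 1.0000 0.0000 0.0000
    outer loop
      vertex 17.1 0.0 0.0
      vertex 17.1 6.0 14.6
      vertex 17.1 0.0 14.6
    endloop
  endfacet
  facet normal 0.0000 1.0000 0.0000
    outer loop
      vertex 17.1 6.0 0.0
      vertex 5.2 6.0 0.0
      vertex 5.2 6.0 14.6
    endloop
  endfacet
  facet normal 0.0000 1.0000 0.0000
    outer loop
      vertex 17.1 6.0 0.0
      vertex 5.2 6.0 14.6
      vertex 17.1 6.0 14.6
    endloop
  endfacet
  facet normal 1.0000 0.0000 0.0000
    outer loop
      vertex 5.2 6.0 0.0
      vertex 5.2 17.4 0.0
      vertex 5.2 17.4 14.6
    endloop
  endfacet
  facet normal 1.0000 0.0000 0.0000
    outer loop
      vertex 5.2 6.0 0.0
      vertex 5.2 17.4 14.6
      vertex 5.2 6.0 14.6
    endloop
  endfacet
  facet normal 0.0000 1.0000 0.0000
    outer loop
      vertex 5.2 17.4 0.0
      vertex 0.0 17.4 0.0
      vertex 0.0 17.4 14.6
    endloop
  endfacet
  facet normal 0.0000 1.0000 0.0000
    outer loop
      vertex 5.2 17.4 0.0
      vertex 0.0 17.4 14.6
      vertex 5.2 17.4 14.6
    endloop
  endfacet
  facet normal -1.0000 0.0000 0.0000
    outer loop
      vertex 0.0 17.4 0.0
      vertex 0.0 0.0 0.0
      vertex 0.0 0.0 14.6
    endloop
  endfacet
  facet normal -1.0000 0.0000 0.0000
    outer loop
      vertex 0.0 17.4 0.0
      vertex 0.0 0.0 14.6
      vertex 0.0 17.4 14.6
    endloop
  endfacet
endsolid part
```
; perimeter-only toolpath
G21 ; units = mm
G90 ; absolute positioning
G28 ; home
; layer 1
G0 Z2.9
G0 X0.0 Y0.0
G1 X17.1 Y0.0
G1 X17.1 Y6.0
G1 X5.2 Y6.0
G1 X5.2 Y17.4
G1 X0.0 Y17.4
G1 X0.0 Y0.0
; layer 2
G0 Z5.8
G0 X0.0 Y0.0
G1 X17.1 Y0.0
G1 X17.1 Y6.0
G1 X5.2 Y6.0
G1 X5.2 Y17.4
G1 X0.0 Y17.4
G1 X0.0 Y0.0
; layer 3
G0 Z8.8
G0 X0.0 Y0.0
G1 X17.1 Y0.0
G1 X17.1 Y6.0
G1 X5.2 Y6.0
G1 X5.2 Y17.4
G1 X0.0 Y17.4
G1 X0.0 Y0.0
; layer 4
G0 Z11.7
G0 X0.0 Y0.0
G1 X17.1 Y0.0
G1 X17.1 Y6.0
G1 X5.2 Y6.0
G1 X5.2 Y17.4
G1 X0.0 Y17.4
G1 X0.0 Y0.0
; layer 5
G0 Z14.6
G0 X0.0 Y0.0
G1 X17.1 Y0.0
G1 X17.1 Y6.0
G1 X5.2 Y6.0
G1 X5.2 Y17.4
G1 X0.0 Y17.4
G1 X0.0 Y0.0
M2 ; end

The solid is an L-shaped prism: outer 17.1 × 17.4 mm, arm thicknesses ≈ 6 mm (horizontal) and 5.2 mm (vertical), extruded 14.6 mm in z. Slicing at Δz = 2.9 mm — 5 equal slices spanning the solid's height, so layer i sits at z = i·h/5 — gives 5 non-empty perimeters. Each is a 6-segment closed polygon; G0 lifts to the layer z and rapids to the start vertex, then G1 traces the edges.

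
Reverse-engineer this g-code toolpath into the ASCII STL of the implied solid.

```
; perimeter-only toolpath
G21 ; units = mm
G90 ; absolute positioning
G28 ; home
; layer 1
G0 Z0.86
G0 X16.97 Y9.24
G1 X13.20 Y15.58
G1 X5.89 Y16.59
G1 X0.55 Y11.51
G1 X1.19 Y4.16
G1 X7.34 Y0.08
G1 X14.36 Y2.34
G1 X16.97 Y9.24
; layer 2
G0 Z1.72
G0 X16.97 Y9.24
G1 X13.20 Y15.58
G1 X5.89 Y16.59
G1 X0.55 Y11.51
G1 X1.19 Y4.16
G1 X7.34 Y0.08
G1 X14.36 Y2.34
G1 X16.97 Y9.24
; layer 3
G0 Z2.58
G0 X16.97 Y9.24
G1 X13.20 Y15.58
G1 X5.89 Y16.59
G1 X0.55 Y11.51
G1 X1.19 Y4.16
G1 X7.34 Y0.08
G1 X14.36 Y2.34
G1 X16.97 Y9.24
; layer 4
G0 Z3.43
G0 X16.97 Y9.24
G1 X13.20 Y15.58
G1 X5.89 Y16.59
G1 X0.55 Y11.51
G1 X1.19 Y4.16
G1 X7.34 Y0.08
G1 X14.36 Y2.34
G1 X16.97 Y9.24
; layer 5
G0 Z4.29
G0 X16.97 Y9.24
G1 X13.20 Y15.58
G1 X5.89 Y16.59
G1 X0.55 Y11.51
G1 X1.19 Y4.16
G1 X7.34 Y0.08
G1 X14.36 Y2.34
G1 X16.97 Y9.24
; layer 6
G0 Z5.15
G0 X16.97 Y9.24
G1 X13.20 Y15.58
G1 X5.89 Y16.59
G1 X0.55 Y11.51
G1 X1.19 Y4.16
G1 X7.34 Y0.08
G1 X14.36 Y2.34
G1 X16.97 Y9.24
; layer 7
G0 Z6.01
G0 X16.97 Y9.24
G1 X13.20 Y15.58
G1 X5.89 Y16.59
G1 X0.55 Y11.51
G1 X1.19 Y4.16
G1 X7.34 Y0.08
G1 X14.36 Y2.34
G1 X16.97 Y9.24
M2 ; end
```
solid part
  facet normal 0.0000 0.0000 -1.0000
    outer loop
      vertex 5.89 16.59 0.00
      vertex 13.20 15.58 0.00
      vertex 16.97 9.24 0.00
    endloop
  endfacet
  facet normal 0.0000 0.0000 -1.0000
    outer loop
      vertex 0.55 11.51 0.00
      vertex 5.89 16.59 0.00
      vertex 16.97 9.24 0.00
    endloop
  endfacet
  facet normal 0.0000 0.0000 -1.0000
    outer loop
      vertex 1.19 4.16 0.00
      vertex 0.55 11.51 0.00
      vertex 16.97 9.24 0.00
    endloop
  endfacet
  facet normal 0.0000 0.0000 -1.0000
    outer loop
      vertex 7.34 0.08 0.00
      vertex 1.19 4.16 0.00
      vertex 16.97 9.24 0.00
    endloop
  endfacet
  facet normal 0.0000 0.0000 -1.0000
    outer loop
      vertex 14.36 2.34 0.00
      vertex 7.34 0.08 0.00
      vertex 16.97 9.24 0.00
    endloop
  endfacet
  facet normal 0.0000 0.0000 1.0000
    outer loop
      vertex 16.97 9.24 6.01
      vertex 13.20 15.58 6.01
      vertex 5.89 16.59 6.01
    endloop
  endfacet
  facet normal 0.0000 0.0000 1.0000
    outer loop
      vertex 16.97 9.24 6.01
      vertex 5.89 16.59 6.01
      vertex 0.55 11.51 6.01
    endloop
  endfacet
  facet normal 0.0000 0.0000 1.0000
    outer loop
      vertex 16.97 9.24 6.01
      vertex 0.55 11.51 6.01
      vertex 1.19 4.16 6.01
    endloop
  endfacet
  facet normal 0.0000 0.0000 1.0000
    outer loop
      vertex 16.97 9.24 6.01
      vertex 1.19 4.16 6.01
      vertex 7.34 0.08 6.01
    endloop
  endfacet
  facet normal 0.0000 0.0000 1.0000
    outer loop
      vertex 16.97 9.24 6.01
      vertex 7.34 0.08 6.01
      vertex 14.36 2.34 6.01
    endloop
  endfacet
  facet normal 0.8595 0.5111 0.0000
    outer loop
      vertex 16.97 9.24 0.00
      vertex 13.20 15.58 0.00
      vertex 13.20 15.58 6.01
    endloop
  endfacet
  facet normal 0.8595 0.5111 0.0000
    outer loop
      vertex 16.97 9.24 0.00
      vertex 13.20 15.58 6.01
      vertex 16.97 9.24 6.01
    endloop
  endfacet
  facet normal 0.1369 0.9906 0.0000
    outer loop
      vertex 13.20 15.58 0.00
      vertex 5.89 16.59 0.00
      vertex 5.89 16.59 6.01
    endloop
  endfacet
  facet normal 0.1369 0.9906 0.0000
    outer loop
      vertex 13.20 15.58 0.00
      vertex 5.89 16.59 6.01
      vertex 13.20 15.58 6.01
    endloop
  endfacet
  facet normal -0.6892 0.7245 0.0000
    outer loop
      vertex 5.89 16.59 0.00
      vertex 0.55 11.51 0.00
      vertex 0.55 11.51 6.01
    endloop
  endfacet
  facet normal -0.6892 0.7245 0.0000
    outer loop
      vertex 5.89 16.59 0.00
      vertex 0.55 11.51 6.01
      vertex 5.89 16.59 6.01
    endloop
  endfacet
  facet normal -0.9962 -0.0867 0.0000
    outer loop
      vertex 0.55 11.51 0.00
      vertex 1.19 4.16 0.00
      vertex 1.19 4.16 6.01
    endloop
  endfacet
  facet normal -0.9962 -0.0867 0.0000
    outer loop
      vertex 0.55 11.51 0.00
      vertex 1.19 4.16 6.01
      vertex 0.55 11.51 6.01
    endloop
  endfacet
  facet normal -0.5528 -0.8333 0.0000
    outer loop
      vertex 1.19 4.16 0.00
      vertex 7.34 0.08 0.00
      vertex 7.34 0.08 6.01
    endloop
  endfacet
  facet normal -0.5528 -0.8333 0.0000
    outer loop
      vertex 1.19 4.16 0.00
      vertex 7.34 0.08 6.01
      vertex 1.19 4.16 6.01
    endloop
  endfacet
  facet normal 0.3064 -0.9519 0.0000
    outer loop
      vertex 7.34 0.08 0.00
      vertex 14.36 2.34 0.00
      vertex 14.36 2.34 6.01
    endloop
  endfacet
  facet normal 0.3064 -0.9519 0.0000
    outer loop
      vertex 7.34 0.08 0.00
      vertex 14.36 2.34 6.01
      vertex 7.34 0.08 6.01
    endloop
  endfacet
  facet normal 0.9353 -0.3538 0.0000
    outer loop
      vertex 14.36 2.34 0.00
      vertex 16.97 9.24 0.00
      vertex 16.97 9.24 6.01
    endloop
  endfacet
  facet normal 0.9353 -0.3538 0.0000
    outer loop
      vertex 14.36 2.34 0.00
      vertex 16.97 9.24 6.01
      vertex 14.36 2.34 6.01
    endloop
  endfacet
endsolid part

The G0 Z moves step by Δz≈0.86 mm. Every layer's G1 loop is the same polygon, so the solid is a straight extrusion of it from z=0 to z≈6.01. Closing with flat bottom and top caps and triangulating gives 24 facets — a regular 7-sided prism (a cylinder approximated with 7 flat sides), circumscribed radius ≈ 8.5 mm, height ≈ 6.01 mm.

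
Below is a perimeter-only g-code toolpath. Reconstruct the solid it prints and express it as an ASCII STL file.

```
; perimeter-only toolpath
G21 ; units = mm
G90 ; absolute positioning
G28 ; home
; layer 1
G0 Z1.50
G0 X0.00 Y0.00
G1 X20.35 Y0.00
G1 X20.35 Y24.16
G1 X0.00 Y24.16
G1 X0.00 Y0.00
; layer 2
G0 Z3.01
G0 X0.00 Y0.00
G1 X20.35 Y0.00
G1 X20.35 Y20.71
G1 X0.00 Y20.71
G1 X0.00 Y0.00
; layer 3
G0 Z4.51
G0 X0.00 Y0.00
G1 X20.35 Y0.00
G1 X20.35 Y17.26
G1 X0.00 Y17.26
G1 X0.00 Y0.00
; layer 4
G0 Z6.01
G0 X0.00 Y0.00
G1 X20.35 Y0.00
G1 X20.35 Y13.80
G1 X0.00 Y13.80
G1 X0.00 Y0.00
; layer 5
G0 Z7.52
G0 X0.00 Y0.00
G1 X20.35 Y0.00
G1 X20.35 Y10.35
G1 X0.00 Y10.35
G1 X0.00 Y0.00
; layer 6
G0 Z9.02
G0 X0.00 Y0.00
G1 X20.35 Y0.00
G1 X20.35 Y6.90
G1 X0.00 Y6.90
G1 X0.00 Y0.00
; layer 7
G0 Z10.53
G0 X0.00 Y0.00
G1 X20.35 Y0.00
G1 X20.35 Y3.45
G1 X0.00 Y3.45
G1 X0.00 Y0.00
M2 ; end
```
solid part
  facet normal 0.0000 0.0000 -1.0000
    outer loop
      vertex 20.35 27.61 0.00
      vertex 20.35 0.00 0.00
      vertex 0.00 0.00 0.00
    endloop
  endfacet
  facet normal 0.0000 0.0000 -1.0000
    outer loop
      vertex 0.00 27.61 0.00
      vertex 20.35 27.61 0.00
      vertex 0.00 0.00 0.00
    endloop
  endfacet
  facet normal 0.0000 -1.0000 0.0000
    outer loop
      vertex 0.00 0.00 0.00
      vertex 20.35 0.00 0.00
      vertex 20.35 0.00 12.03
    endloop
  endfacet
  facet normal 0.0000 -1.0000 0.0000
    outer loop
      vertex 0.00 0.00 0.00
      vertex 20.35 0.00 12.03
      vertex 0.00 0.00 12.03
    endloop
  endfacet
  facet normal 0.0000 0.3994 0.9168
    outer loop
      vertex 0.00 0.00 12.03
      vertex 20.35 0.00 12.03
      vertex 20.35 27.61 0.00
    endloop
  endfacet
  facet normal 0.0000 0.3994 0.9168
    outer loop
      vertex 0.00 0.00 12.03
      vertex 20.35 27.61 0.00
      vertex 0.00 27.61 0.00
    endloop
  endfacet
  facet normal -1.0000 0.0000 0.0000
    outer loop
      vertex 0.00 0.00 12.03
      vertex 0.00 27.61 0.00
      vertex 0.00 0.00 0.00
    endloop
  endfacet
  facet normal 1.0000 0.0000 0.0000
    outer loop
      vertex 20.35 0.00 0.00
      vertex 20.35 27.61 0.00
      vertex 20.35 0.00 12.03
    endloop
  endfacet
endsolid part

The G0 Z moves step by Δz≈1.50 mm. The G1 loops shrink linearly with z, so the solid tapers from its base footprint up to z≈12. Closing with a flat bottom cap and the tapered top and triangulating gives 8 facets — a wedge (ramp): 20.4 × 27.6 mm base, rising to 12 mm along the y=0 edge and sloping linearly to z=0 at y=27.6.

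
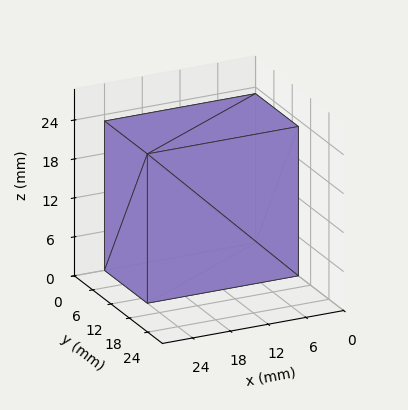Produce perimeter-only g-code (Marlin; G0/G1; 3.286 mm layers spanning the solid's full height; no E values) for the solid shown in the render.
Reading the render: the shape is a rectangular box, roughly 24 × 14 mm footprint and 23 mm tall (dimensions read to the nearest mm from the axis ticks). For the g-code, the solid's height is divided into equal slices at the stated Δz and each level perimeter traced with G1 moves after a G0 lift.

; perimeter-only toolpath
G21 ; units = mm
G90 ; absolute positioning
G28 ; home
; layer 1
G0 Z3.286
G0 X0.000 Y0.000
G1 X24.000 Y0.000
G1 X24.000 Y14.000
G1 X0.000 Y14.000
G1 X0.000 Y0.000
; layer 2
G0 Z6.571
G0 X0.000 Y0.000
G1 X24.000 Y0.000
G1 X24.000 Y14.000
G1 X0.000 Y14.000
G1 X0.000 Y0.000
; layer 3
G0 Z9.857
G0 X0.000 Y0.000
G1 X24.000 Y0.000
G1 X24.000 Y14.000
G1 X0.000 Y14.000
G1 X0.000 Y0.000
; layer 4
G0 Z13.143
G0 X0.000 Y0.000
G1 X24.000 Y0.000
G1 X24.000 Y14.000
G1 X0.000 Y14.000
G1 X0.000 Y0.000
; layer 5
G0 Z16.429
G0 X0.000 Y0.000
G1 X24.000 Y0.000
G1 X24.000 Y14.000
G1 X0.000 Y14.000
G1 X0.000 Y0.000
; layer 6
G0 Z19.714
G0 X0.000 Y0.000
G1 X24.000 Y0.000
G1 X24.000 Y14.000
G1 X0.000 Y14.000
G1 X0.000 Y0.000
; layer 7
G0 Z23.000
G0 X0.000 Y0.000
G1 X24.000 Y0.000
G1 X24.000 Y14.000
G1 X0.000 Y14.000
G1 X0.000 Y0.000
M2 ; end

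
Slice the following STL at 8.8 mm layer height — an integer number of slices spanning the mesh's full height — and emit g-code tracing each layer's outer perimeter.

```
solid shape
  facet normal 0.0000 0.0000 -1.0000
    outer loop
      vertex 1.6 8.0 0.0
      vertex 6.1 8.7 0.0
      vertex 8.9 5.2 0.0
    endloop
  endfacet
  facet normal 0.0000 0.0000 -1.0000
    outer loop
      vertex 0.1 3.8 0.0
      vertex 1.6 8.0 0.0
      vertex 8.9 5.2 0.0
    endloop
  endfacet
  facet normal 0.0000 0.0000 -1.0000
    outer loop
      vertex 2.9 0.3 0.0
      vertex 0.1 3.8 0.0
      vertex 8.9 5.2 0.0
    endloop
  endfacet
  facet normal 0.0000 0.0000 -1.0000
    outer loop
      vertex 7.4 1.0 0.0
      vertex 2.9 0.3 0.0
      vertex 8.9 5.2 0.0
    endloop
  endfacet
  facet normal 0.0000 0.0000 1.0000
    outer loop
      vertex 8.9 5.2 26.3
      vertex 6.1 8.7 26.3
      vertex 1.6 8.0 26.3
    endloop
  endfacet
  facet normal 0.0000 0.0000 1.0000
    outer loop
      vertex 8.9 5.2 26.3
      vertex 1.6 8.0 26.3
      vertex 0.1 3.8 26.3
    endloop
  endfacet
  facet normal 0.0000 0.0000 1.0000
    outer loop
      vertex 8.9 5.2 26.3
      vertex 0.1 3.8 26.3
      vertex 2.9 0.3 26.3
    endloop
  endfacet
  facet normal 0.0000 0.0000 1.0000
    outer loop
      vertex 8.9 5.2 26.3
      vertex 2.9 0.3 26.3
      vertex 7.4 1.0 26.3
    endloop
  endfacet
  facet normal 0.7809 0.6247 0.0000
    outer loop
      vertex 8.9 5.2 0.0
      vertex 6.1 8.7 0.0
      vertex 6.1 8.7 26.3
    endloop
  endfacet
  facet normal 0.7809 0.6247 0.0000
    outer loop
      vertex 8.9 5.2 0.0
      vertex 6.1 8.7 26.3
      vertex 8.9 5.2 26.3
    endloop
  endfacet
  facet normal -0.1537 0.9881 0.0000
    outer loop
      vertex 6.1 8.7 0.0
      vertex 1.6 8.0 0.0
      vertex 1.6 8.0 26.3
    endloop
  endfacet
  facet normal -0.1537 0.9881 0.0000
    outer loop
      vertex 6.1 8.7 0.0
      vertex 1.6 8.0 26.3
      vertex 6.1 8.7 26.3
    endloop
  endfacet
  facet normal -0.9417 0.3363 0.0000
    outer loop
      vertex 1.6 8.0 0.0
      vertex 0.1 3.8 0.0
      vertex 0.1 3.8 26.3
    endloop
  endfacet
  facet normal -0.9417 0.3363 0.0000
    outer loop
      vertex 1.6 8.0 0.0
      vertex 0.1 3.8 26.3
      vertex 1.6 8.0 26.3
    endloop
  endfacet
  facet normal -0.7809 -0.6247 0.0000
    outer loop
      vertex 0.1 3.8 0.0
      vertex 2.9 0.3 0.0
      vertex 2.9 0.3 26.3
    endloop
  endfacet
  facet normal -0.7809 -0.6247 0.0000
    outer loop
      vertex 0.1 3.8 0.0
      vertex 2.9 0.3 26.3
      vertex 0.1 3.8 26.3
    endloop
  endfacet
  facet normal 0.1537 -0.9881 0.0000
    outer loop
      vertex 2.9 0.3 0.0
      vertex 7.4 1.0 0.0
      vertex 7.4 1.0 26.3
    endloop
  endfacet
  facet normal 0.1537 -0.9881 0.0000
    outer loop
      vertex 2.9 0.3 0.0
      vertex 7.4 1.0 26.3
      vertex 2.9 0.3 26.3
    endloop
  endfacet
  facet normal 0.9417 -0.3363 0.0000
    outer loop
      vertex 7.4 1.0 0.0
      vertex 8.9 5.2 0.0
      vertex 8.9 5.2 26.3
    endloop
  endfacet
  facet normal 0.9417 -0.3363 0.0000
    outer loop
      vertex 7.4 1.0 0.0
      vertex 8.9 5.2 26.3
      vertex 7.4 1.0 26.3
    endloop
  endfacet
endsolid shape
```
; perimeter-only toolpath
G21 ; units = mm
G90 ; absolute positioning
G28 ; home
; layer 1
G0 Z8.8
G0 X8.9 Y5.2
G1 X6.1 Y8.7
G1 X1.6 Y8.0
G1 X0.1 Y3.8
G1 X2.9 Y0.3
G1 X7.4 Y1.0
G1 X8.9 Y5.2
; layer 2
G0 Z17.5
G0 X8.9 Y5.2
G1 X6.1 Y8.7
G1 X1.6 Y8.0
G1 X0.1 Y3.8
G1 X2.9 Y0.3
G1 X7.4 Y1.0
G1 X8.9 Y5.2
; layer 3
G0 Z26.3
G0 X8.9 Y5.2
G1 X6.1 Y8.7
G1 X1.6 Y8.0
G1 X0.1 Y3.8
G1 X2.9 Y0.3
G1 X7.4 Y1.0
G1 X8.9 Y5.2
M2 ; end

The solid is a regular 6-sided prism (a cylinder approximated with 6 flat sides), circumscribed radius ≈ 4.5 mm, height ≈ 26.3 mm. Slicing at Δz = 8.8 mm — 3 equal slices spanning the solid's height, so layer i sits at z = i·h/3 — gives 3 non-empty perimeters. Each is a 6-segment closed polygon; G0 lifts to the layer z and rapids to the start vertex, then G1 traces the edges.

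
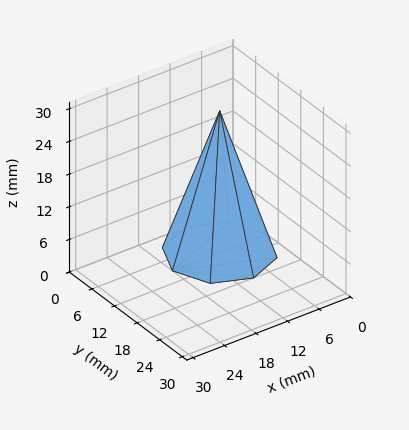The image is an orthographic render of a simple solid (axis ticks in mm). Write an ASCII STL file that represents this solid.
Reading the render: the shape is a regular 8-sided pyramid, base circumscribed radius ≈ 9 mm, apex at z ≈ 26 mm (dimensions read to the nearest mm from the axis ticks). For the STL, each face is triangulated and given an outward normal.

solid part
  facet normal 0.0000 0.0000 -1.0000
    outer loop
      vertex 9.00 18.00 0.00
      vertex 15.36 15.36 0.00
      vertex 18.00 9.00 0.00
    endloop
  endfacet
  facet normal 0.0000 0.0000 -1.0000
    outer loop
      vertex 2.64 15.36 0.00
      vertex 9.00 18.00 0.00
      vertex 18.00 9.00 0.00
    endloop
  endfacet
  facet normal 0.0000 0.0000 -1.0000
    outer loop
      vertex 0.00 9.00 0.00
      vertex 2.64 15.36 0.00
      vertex 18.00 9.00 0.00
    endloop
  endfacet
  facet normal 0.0000 0.0000 -1.0000
    outer loop
      vertex 2.64 2.64 0.00
      vertex 0.00 9.00 0.00
      vertex 18.00 9.00 0.00
    endloop
  endfacet
  facet normal 0.0000 0.0000 -1.0000
    outer loop
      vertex 9.00 0.00 0.00
      vertex 2.64 2.64 0.00
      vertex 18.00 9.00 0.00
    endloop
  endfacet
  facet normal 0.0000 0.0000 -1.0000
    outer loop
      vertex 15.36 2.64 0.00
      vertex 9.00 0.00 0.00
      vertex 18.00 9.00 0.00
    endloop
  endfacet
  facet normal 0.8797 0.3652 0.3045
    outer loop
      vertex 18.00 9.00 0.00
      vertex 15.36 15.36 0.00
      vertex 9.00 9.00 26.00
    endloop
  endfacet
  facet normal 0.3652 0.8797 0.3045
    outer loop
      vertex 15.36 15.36 0.00
      vertex 9.00 18.00 0.00
      vertex 9.00 9.00 26.00
    endloop
  endfacet
  facet normal -0.3652 0.8797 0.3045
    outer loop
      vertex 9.00 18.00 0.00
      vertex 2.64 15.36 0.00
      vertex 9.00 9.00 26.00
    endloop
  endfacet
  facet normal -0.8797 0.3652 0.3045
    outer loop
      vertex 2.64 15.36 0.00
      vertex 0.00 9.00 0.00
      vertex 9.00 9.00 26.00
    endloop
  endfacet
  facet normal -0.8797 -0.3652 0.3045
    outer loop
      vertex 0.00 9.00 0.00
      vertex 2.64 2.64 0.00
      vertex 9.00 9.00 26.00
    endloop
  endfacet
  facet normal -0.3652 -0.8797 0.3045
    outer loop
      vertex 2.64 2.64 0.00
      vertex 9.00 0.00 0.00
      vertex 9.00 9.00 26.00
    endloop
  endfacet
  facet normal 0.3652 -0.8797 0.3045
    outer loop
      vertex 9.00 0.00 0.00
      vertex 15.36 2.64 0.00
      vertex 9.00 9.00 26.00
    endloop
  endfacet
  facet normal 0.8797 -0.3652 0.3045
    outer loop
      vertex 15.36 2.64 0.00
      vertex 18.00 9.00 0.00
      vertex 9.00 9.00 26.00
    endloop
  endfacet
endsolid part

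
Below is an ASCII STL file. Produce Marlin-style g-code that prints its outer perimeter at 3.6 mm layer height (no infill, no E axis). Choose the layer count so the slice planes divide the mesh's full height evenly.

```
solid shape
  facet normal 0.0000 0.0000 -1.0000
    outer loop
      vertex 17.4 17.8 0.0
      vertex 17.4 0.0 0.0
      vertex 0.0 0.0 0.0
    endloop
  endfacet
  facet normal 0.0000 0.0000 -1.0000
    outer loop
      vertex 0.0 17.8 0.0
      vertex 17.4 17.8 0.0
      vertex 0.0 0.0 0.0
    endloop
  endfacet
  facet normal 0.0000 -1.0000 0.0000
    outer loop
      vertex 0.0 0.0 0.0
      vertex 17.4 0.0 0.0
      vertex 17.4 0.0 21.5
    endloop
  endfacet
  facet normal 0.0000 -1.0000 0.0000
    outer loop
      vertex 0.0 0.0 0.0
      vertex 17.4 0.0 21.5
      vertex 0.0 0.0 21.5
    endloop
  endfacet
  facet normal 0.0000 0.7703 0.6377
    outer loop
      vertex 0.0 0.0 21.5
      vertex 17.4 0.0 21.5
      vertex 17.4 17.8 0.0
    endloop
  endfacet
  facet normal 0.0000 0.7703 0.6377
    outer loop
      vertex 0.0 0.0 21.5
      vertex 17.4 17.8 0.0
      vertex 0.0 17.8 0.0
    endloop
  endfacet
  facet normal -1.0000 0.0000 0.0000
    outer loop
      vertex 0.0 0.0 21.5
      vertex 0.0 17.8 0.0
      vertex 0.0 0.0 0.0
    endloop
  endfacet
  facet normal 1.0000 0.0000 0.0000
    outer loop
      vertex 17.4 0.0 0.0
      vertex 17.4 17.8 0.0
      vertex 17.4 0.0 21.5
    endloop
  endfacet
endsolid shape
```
; perimeter-only toolpath
G21 ; units = mm
G90 ; absolute positioning
G28 ; home
; layer 1
G0 Z3.6
G0 X0.0 Y0.0
G1 X17.4 Y0.0
G1 X17.4 Y14.8
G1 X0.0 Y14.8
G1 X0.0 Y0.0
; layer 2
G0 Z7.2
G0 X0.0 Y0.0
G1 X17.4 Y0.0
G1 X17.4 Y11.9
G1 X0.0 Y11.9
G1 X0.0 Y0.0
; layer 3
G0 Z10.8
G0 X0.0 Y0.0
G1 X17.4 Y0.0
G1 X17.4 Y8.9
G1 X0.0 Y8.9
G1 X0.0 Y0.0
; layer 4
G0 Z14.3
G0 X0.0 Y0.0
G1 X17.4 Y0.0
G1 X17.4 Y5.9
G1 X0.0 Y5.9
G1 X0.0 Y0.0
; layer 5
G0 Z17.9
G0 X0.0 Y0.0
G1 X17.4 Y0.0
G1 X17.4 Y3.0
G1 X0.0 Y3.0
G1 X0.0 Y0.0
M2 ; end

The solid is a wedge (ramp): 17.4 × 17.8 mm base, rising to 21.5 mm along the y=0 edge and sloping linearly to z=0 at y=17.8. Slicing at Δz = 3.6 mm — 6 equal slices spanning the solid's height, so layer i sits at z = i·h/6 — gives 5 non-empty perimeters. Each is a 4-segment closed polygon; G0 lifts to the layer z and rapids to the start vertex, then G1 traces the edges. The cross-section shrinks linearly with z (the slice at the apex is degenerate and omitted).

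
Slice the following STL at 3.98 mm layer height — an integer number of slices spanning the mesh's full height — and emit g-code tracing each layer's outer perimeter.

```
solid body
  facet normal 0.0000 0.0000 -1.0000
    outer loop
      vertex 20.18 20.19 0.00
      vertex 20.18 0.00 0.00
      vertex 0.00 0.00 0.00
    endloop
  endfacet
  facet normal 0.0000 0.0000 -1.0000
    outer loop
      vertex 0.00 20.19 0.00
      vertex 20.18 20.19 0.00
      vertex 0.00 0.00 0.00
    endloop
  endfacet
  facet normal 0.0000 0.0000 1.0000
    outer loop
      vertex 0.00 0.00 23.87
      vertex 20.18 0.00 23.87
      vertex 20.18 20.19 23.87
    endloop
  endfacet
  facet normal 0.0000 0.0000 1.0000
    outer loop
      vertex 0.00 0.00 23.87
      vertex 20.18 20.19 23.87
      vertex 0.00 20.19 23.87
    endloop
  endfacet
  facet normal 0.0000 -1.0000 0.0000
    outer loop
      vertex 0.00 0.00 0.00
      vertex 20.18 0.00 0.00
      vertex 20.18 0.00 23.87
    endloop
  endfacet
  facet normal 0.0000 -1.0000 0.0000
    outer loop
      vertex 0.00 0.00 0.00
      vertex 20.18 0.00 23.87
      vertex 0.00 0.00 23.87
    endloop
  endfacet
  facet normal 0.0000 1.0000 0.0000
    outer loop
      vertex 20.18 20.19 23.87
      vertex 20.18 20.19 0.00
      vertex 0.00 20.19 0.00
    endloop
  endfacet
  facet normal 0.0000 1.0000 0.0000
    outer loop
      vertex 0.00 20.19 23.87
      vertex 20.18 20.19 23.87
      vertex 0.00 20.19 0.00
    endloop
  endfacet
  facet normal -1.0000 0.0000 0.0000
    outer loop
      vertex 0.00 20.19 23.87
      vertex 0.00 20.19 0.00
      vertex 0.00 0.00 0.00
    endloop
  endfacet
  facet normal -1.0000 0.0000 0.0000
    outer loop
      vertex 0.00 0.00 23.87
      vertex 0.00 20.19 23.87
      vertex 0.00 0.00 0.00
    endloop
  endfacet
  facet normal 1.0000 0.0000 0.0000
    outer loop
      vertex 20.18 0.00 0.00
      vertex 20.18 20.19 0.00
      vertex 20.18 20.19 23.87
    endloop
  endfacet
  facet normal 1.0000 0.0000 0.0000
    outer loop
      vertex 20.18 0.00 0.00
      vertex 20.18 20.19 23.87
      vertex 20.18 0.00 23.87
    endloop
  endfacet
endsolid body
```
; perimeter-only toolpath
G21 ; units = mm
G90 ; absolute positioning
G28 ; home
; layer 1
G0 Z3.98
G0 X0.00 Y0.00
G1 X20.18 Y0.00
G1 X20.18 Y20.19
G1 X0.00 Y20.19
G1 X0.00 Y0.00
; layer 2
G0 Z7.96
G0 X0.00 Y0.00
G1 X20.18 Y0.00
G1 X20.18 Y20.19
G1 X0.00 Y20.19
G1 X0.00 Y0.00
; layer 3
G0 Z11.94
G0 X0.00 Y0.00
G1 X20.18 Y0.00
G1 X20.18 Y20.19
G1 X0.00 Y20.19
G1 X0.00 Y0.00
; layer 4
G0 Z15.91
G0 X0.00 Y0.00
G1 X20.18 Y0.00
G1 X20.18 Y20.19
G1 X0.00 Y20.19
G1 X0.00 Y0.00
; layer 5
G0 Z19.89
G0 X0.00 Y0.00
G1 X20.18 Y0.00
G1 X20.18 Y20.19
G1 X0.00 Y20.19
G1 X0.00 Y0.00
; layer 6
G0 Z23.87
G0 X0.00 Y0.00
G1 X20.18 Y0.00
G1 X20.18 Y20.19
G1 X0.00 Y20.19
G1 X0.00 Y0.00
M2 ; end

The solid is a rectangular box, roughly 20.2 × 20.2 mm footprint and 23.9 mm tall. Slicing at Δz = 3.98 mm — 6 equal slices spanning the solid's height, so layer i sits at z = i·h/6 — gives 6 non-empty perimeters. Each is a 4-segment closed polygon; G0 lifts to the layer z and rapids to the start vertex, then G1 traces the edges.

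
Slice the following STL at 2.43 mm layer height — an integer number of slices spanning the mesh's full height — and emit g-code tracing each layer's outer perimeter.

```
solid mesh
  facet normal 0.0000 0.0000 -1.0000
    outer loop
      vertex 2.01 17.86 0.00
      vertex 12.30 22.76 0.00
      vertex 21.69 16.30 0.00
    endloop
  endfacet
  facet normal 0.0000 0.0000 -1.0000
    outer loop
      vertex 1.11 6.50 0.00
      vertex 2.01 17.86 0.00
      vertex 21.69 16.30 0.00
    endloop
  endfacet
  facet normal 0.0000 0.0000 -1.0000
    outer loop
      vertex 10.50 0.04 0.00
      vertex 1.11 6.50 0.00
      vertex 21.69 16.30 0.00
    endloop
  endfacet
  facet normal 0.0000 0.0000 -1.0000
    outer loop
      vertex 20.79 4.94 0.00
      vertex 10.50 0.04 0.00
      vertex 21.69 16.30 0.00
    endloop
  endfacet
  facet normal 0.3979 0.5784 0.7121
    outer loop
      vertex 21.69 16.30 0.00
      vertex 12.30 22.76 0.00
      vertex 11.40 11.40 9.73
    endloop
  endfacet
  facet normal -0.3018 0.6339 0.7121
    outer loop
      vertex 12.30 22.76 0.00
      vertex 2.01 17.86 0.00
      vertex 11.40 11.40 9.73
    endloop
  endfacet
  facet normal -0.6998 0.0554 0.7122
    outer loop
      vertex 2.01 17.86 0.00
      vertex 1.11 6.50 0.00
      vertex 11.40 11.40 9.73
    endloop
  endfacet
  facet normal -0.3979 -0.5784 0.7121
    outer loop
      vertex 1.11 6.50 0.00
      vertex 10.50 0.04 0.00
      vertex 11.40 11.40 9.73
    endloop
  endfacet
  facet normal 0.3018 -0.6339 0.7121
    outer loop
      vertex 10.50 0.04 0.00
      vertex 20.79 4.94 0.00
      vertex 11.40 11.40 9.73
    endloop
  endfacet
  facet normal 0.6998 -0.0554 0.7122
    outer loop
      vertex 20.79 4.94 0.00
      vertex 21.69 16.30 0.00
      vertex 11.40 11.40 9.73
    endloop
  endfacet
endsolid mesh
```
; perimeter-only toolpath
G21 ; units = mm
G90 ; absolute positioning
G28 ; home
; layer 1
G0 Z2.43
G0 X19.12 Y15.08
G1 X12.08 Y19.92
G1 X4.36 Y16.25
G1 X3.68 Y7.72
G1 X10.72 Y2.88
G1 X18.44 Y6.55
G1 X19.12 Y15.08
; layer 2
G0 Z4.87
G0 X16.55 Y13.85
G1 X11.85 Y17.08
G1 X6.71 Y14.63
G1 X6.25 Y8.95
G1 X10.95 Y5.72
G1 X16.09 Y8.17
G1 X16.55 Y13.85
; layer 3
G0 Z7.30
G0 X13.97 Y12.62
G1 X11.62 Y14.24
G1 X9.05 Y13.02
G1 X8.83 Y10.18
G1 X11.18 Y8.56
G1 X13.75 Y9.79
G1 X13.97 Y12.62
M2 ; end

The solid is a regular 6-sided pyramid, base circumscribed radius ≈ 11.4 mm, apex at z ≈ 9.73 mm. Slicing at Δz = 2.43 mm — 4 equal slices spanning the solid's height, so layer i sits at z = i·h/4 — gives 3 non-empty perimeters. Each is a 6-segment closed polygon; G0 lifts to the layer z and rapids to the start vertex, then G1 traces the edges. The cross-section shrinks linearly with z (the slice at the apex is degenerate and omitted).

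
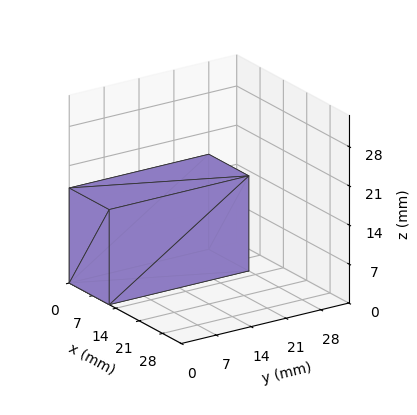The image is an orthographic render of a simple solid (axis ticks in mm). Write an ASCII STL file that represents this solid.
Reading the render: the shape is a rectangular box, roughly 12 × 28 mm footprint and 17 mm tall (dimensions read to the nearest mm from the axis ticks). For the STL, each face is triangulated and given an outward normal.

solid part
  facet normal 0.0000 0.0000 -1.0000
    outer loop
      vertex 12.00 28.00 0.00
      vertex 12.00 0.00 0.00
      vertex 0.00 0.00 0.00
    endloop
  endfacet
  facet normal 0.0000 0.0000 -1.0000
    outer loop
      vertex 0.00 28.00 0.00
      vertex 12.00 28.00 0.00
      vertex 0.00 0.00 0.00
    endloop
  endfacet
  facet normal 0.0000 0.0000 1.0000
    outer loop
      vertex 0.00 0.00 17.00
      vertex 12.00 0.00 17.00
      vertex 12.00 28.00 17.00
    endloop
  endfacet
  facet normal 0.0000 0.0000 1.0000
    outer loop
      vertex 0.00 0.00 17.00
      vertex 12.00 28.00 17.00
      vertex 0.00 28.00 17.00
    endloop
  endfacet
  facet normal 0.0000 -1.0000 0.0000
    outer loop
      vertex 0.00 0.00 0.00
      vertex 12.00 0.00 0.00
      vertex 12.00 0.00 17.00
    endloop
  endfacet
  facet normal 0.0000 -1.0000 0.0000
    outer loop
      vertex 0.00 0.00 0.00
      vertex 12.00 0.00 17.00
      vertex 0.00 0.00 17.00
    endloop
  endfacet
  facet normal 0.0000 1.0000 0.0000
    outer loop
      vertex 12.00 28.00 17.00
      vertex 12.00 28.00 0.00
      vertex 0.00 28.00 0.00
    endloop
  endfacet
  facet normal 0.0000 1.0000 0.0000
    outer loop
      vertex 0.00 28.00 17.00
      vertex 12.00 28.00 17.00
      vertex 0.00 28.00 0.00
    endloop
  endfacet
  facet normal -1.0000 0.0000 0.0000
    outer loop
      vertex 0.00 28.00 17.00
      vertex 0.00 28.00 0.00
      vertex 0.00 0.00 0.00
    endloop
  endfacet
  facet normal -1.0000 0.0000 0.0000
    outer loop
      vertex 0.00 0.00 17.00
      vertex 0.00 28.00 17.00
      vertex 0.00 0.00 0.00
    endloop
  endfacet
  facet normal 1.0000 0.0000 0.0000
    outer loop
      vertex 12.00 0.00 0.00
      vertex 12.00 28.00 0.00
      vertex 12.00 28.00 17.00
    endloop
  endfacet
  facet normal 1.0000 0.0000 0.0000
    outer loop
      vertex 12.00 0.00 0.00
      vertex 12.00 28.00 17.00
      vertex 12.00 0.00 17.00
    endloop
  endfacet
endsolid part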